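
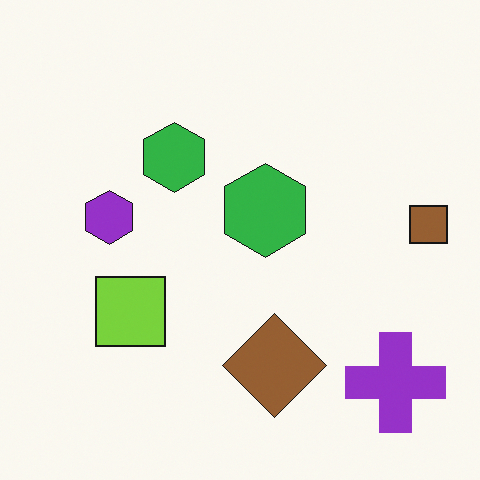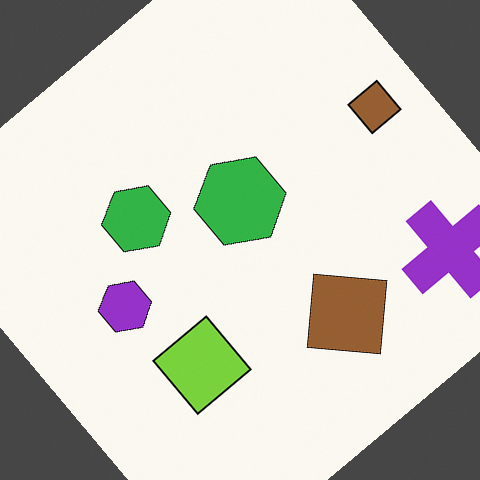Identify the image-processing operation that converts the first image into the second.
The transformation is: rotated counter-clockwise by a large amount — several tens of degrees.

Every shape is tilted by the same angle and the image corners show triangular fill wedges — a whole-image rotation by a non-right angle.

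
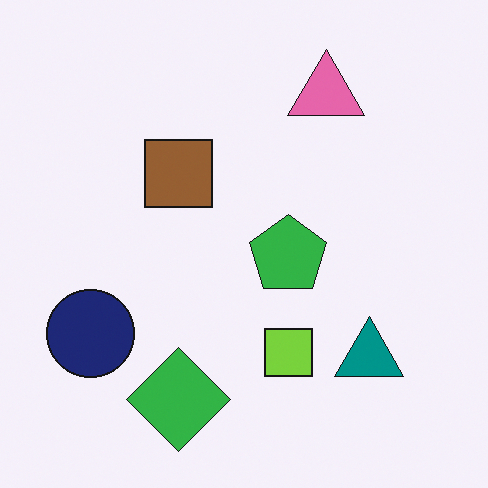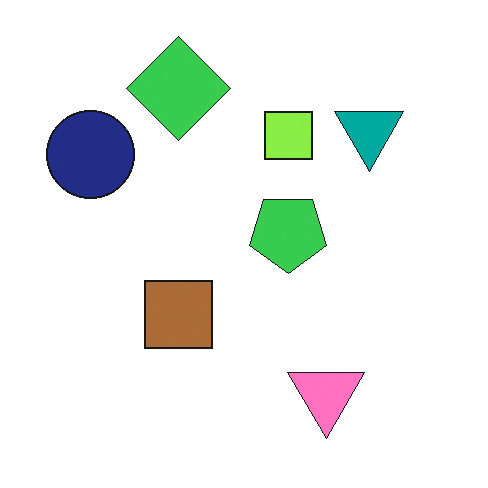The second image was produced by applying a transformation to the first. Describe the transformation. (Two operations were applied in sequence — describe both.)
The transformation is: brightened a little, then flipped vertically (top ↔ bottom).

Every pixel — background and shapes alike — is uniformly brightened. The green diamond is in the bottom of the first image and the top of the second — shapes on opposite sides of the horizontal midline have swapped in a mirror flip.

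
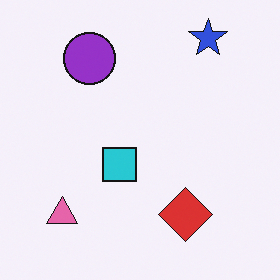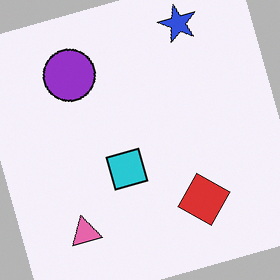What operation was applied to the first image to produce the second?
The second image is the first rotated counter-clockwise by a moderate amount.

Every shape is tilted by the same angle and the image corners show triangular fill wedges — a whole-image rotation by a non-right angle.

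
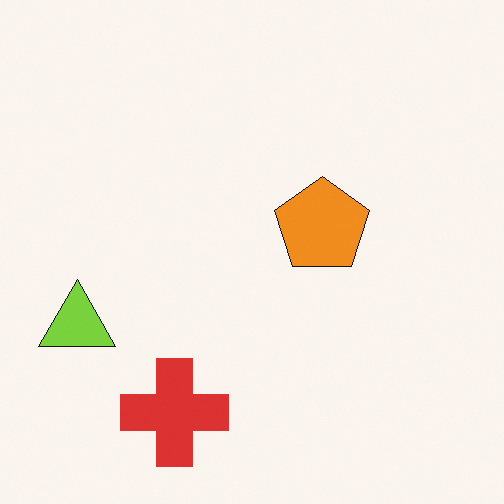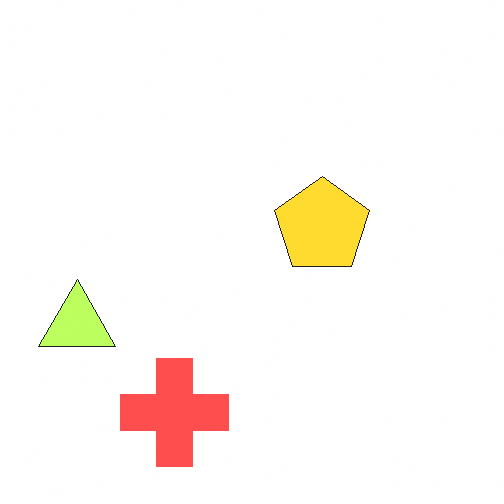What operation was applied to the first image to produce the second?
The second image is the first substantially brightened.

Every pixel — background and shapes alike — is uniformly brightened.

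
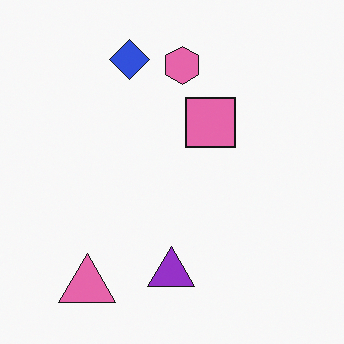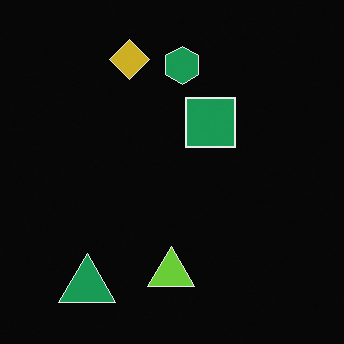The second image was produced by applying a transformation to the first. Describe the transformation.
It was color-inverted (negative).

The light background has become dark and every shape's color is its complement — a photographic negative.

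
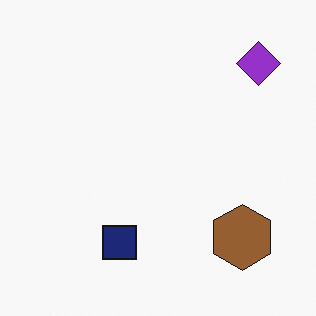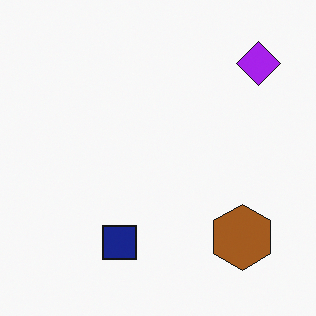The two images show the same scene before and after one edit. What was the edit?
It was slightly oversaturated.

All colors are more vivid — a global saturation change.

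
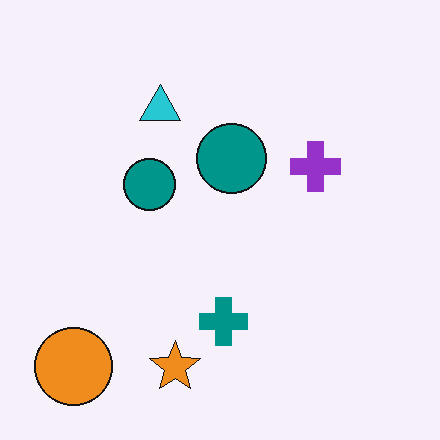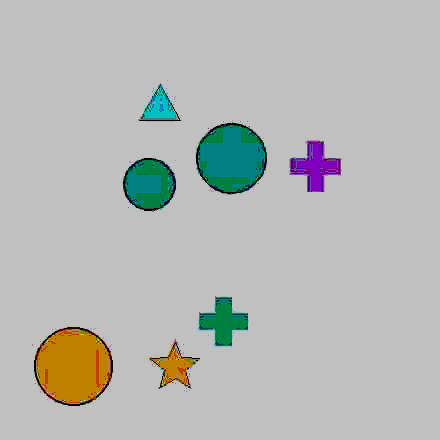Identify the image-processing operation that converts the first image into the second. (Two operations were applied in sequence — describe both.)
This is the original image heavily JPEG-compressed with obvious blocking artifacts, then aggressively posterized.

Blocky 8×8 compression artifacts appear around shape edges and the flat background shows ringing — characteristic JPEG degradation. Each flat color has snapped to a coarser quantized level — most visibly, the near-white background has dropped to a flat grey.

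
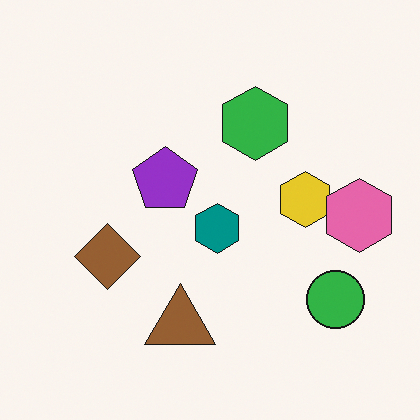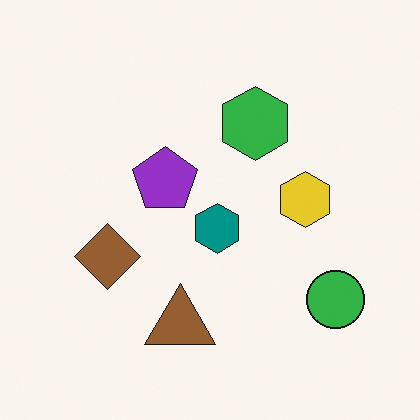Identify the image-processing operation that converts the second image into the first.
It was overlaid with an additional pink hexagon.

A pink hexagon appears in the first image that is absent from the second.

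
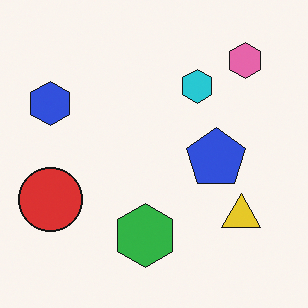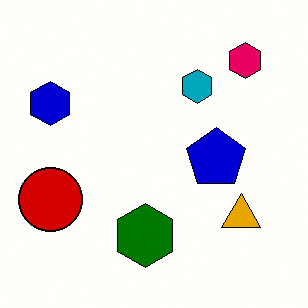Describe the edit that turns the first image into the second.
Given much higher contrast.

Tones are pushed away from mid-grey across the whole image — a global contrast change.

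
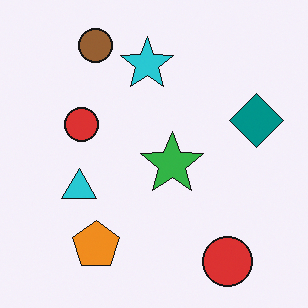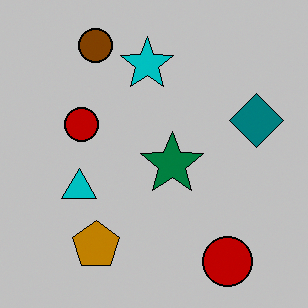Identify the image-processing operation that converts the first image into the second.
The image was aggressively posterized.

Each flat color has snapped to a coarser quantized level — most visibly, the near-white background has dropped to a flat grey.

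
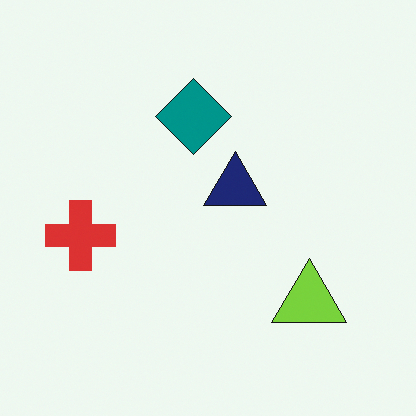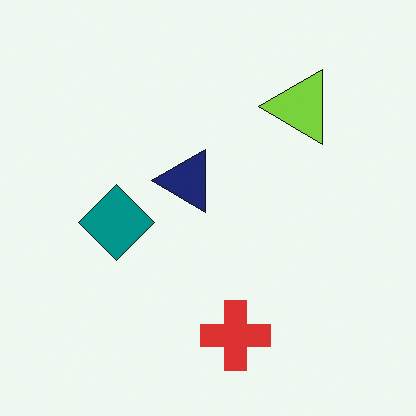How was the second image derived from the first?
It was rotated 90° counter-clockwise.

The lime triangle sits in the bottom-right of the first image and the top-right of the second — consistent with a whole-image 90° counter-clockwise rotation.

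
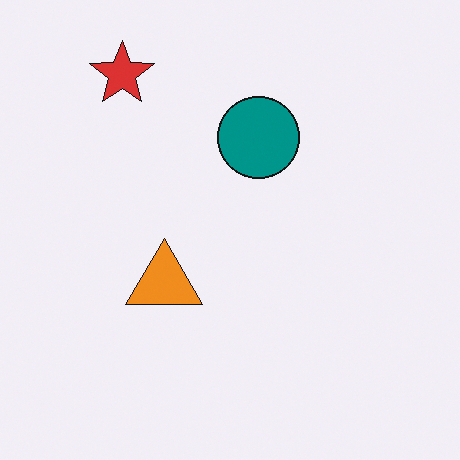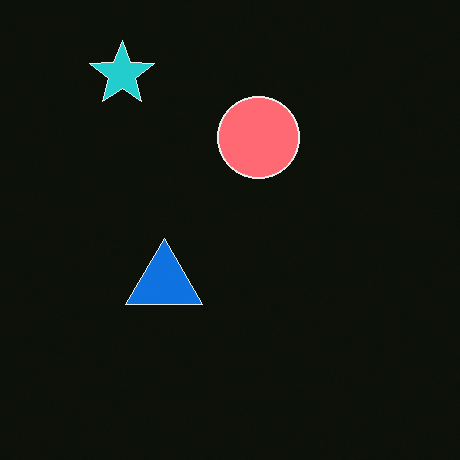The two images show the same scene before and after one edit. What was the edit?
The image was color-inverted (negative).

The light background has become dark and every shape's color is its complement — a photographic negative.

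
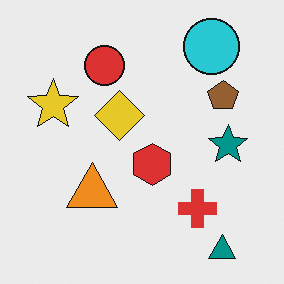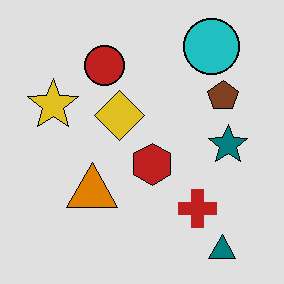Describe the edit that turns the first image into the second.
This is the original image moderately posterized.

Each flat color has snapped to a coarser quantized level — most visibly, the near-white background has dropped to a flat grey.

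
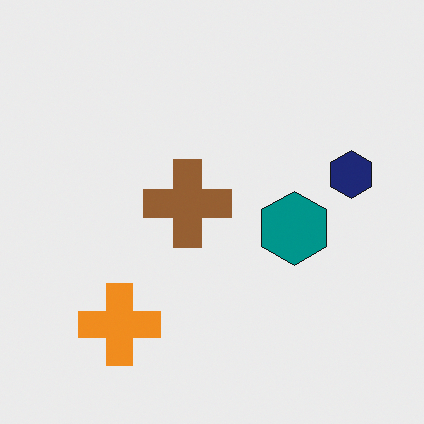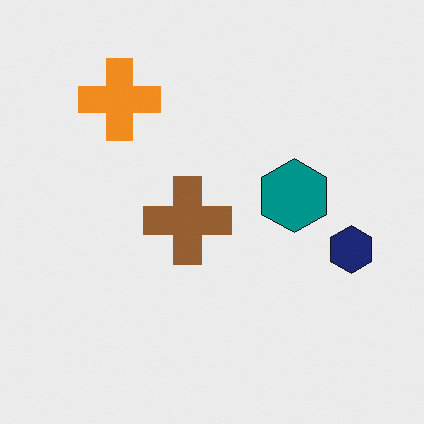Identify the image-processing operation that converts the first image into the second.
The image was flipped vertically (top ↔ bottom).

The orange cross is in the bottom-left of the first image and the top-left of the second — shapes on opposite sides of the horizontal midline have swapped in a mirror flip.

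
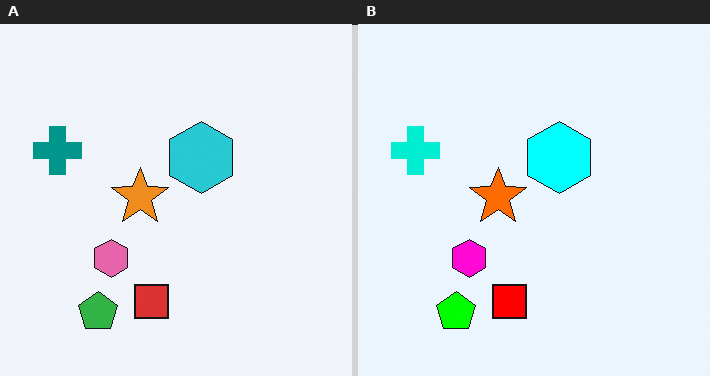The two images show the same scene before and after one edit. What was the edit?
The right (B) image is the left (A) made much more vivid (saturation change).

All colors are more vivid — a global saturation change.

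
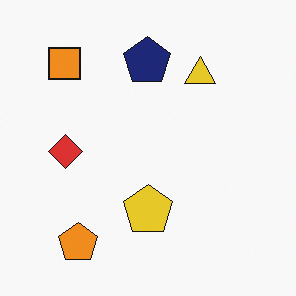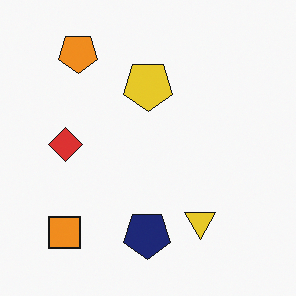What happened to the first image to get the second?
The transformation is: flipped vertically (top ↔ bottom).

The orange pentagon is in the bottom-left of the first image and the top-left of the second — shapes on opposite sides of the horizontal midline have swapped in a mirror flip.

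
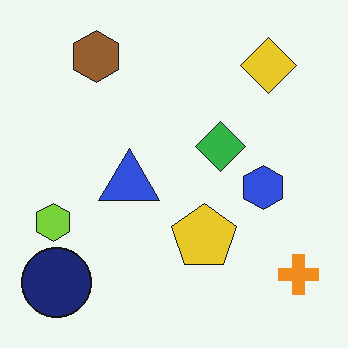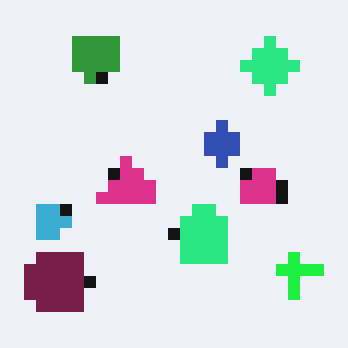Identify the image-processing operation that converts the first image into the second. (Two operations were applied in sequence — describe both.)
Hue-shifted by a moderate amount, then heavily pixelated into large blocks.

Every shape's color has rotated by the same amount around the hue wheel — a uniform hue shift. Shapes are reduced to large square blocks; fine edges and outlines are lost — a downscale-then-upscale (mosaic) effect.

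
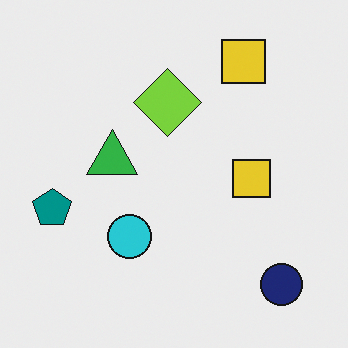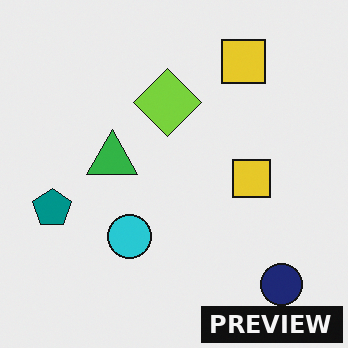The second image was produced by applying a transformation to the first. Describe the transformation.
The second image is the first watermarked with the text "PREVIEW" in the lower-right corner.

A dark label reading "PREVIEW" appears in the lower-right corner.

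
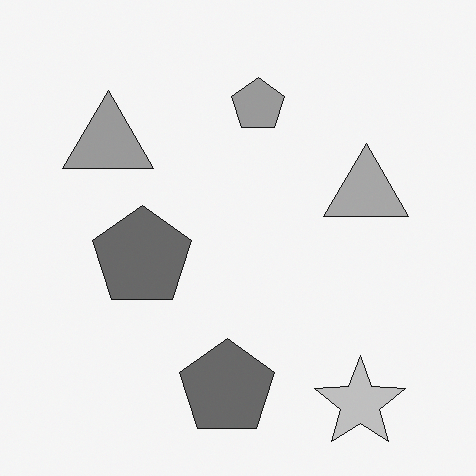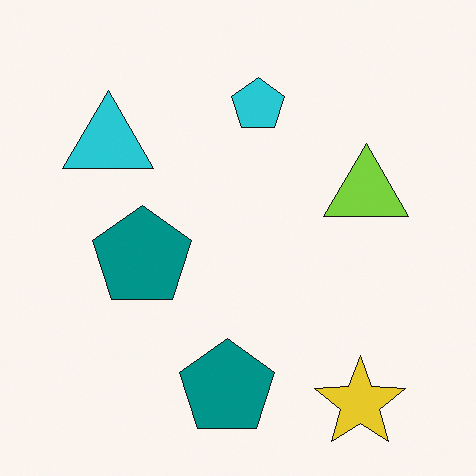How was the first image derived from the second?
This is the original image converted to grayscale.

All color is removed — every shape is now a shade of grey.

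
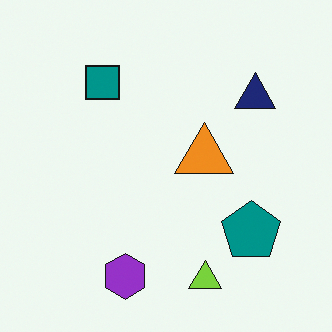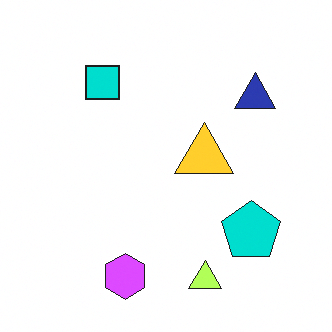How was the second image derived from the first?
The image was substantially brightened.

Every pixel — background and shapes alike — is uniformly brightened.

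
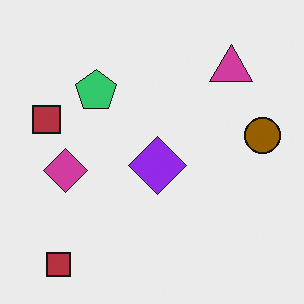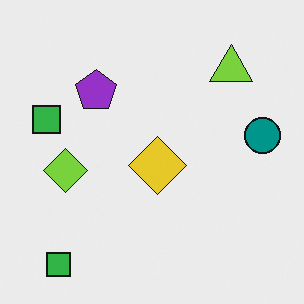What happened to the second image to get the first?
Hue-shifted through roughly half the color wheel.

Every shape's color has rotated by the same amount around the hue wheel — a uniform hue shift.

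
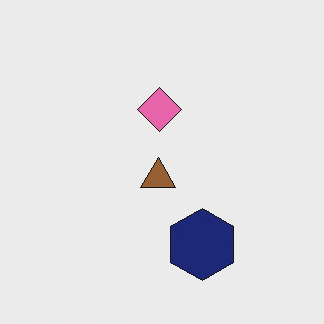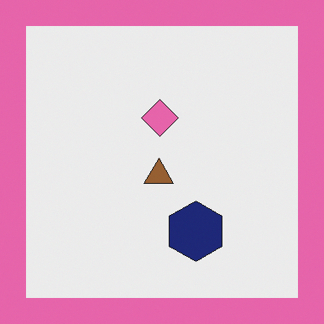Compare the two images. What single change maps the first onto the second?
This is the original image framed with a pink border.

A solid pink frame runs around the edge of the second image, with the content slightly shrunk inside it.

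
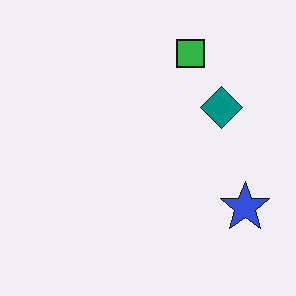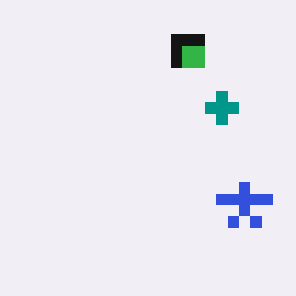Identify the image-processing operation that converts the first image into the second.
Heavily pixelated into large blocks.

Shapes are reduced to large square blocks; fine edges and outlines are lost — a downscale-then-upscale (mosaic) effect.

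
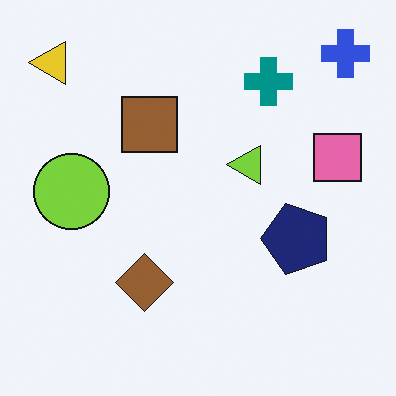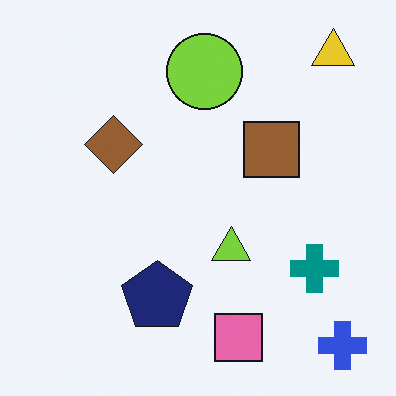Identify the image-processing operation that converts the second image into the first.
The first image is the second rotated 90° counter-clockwise.

The blue cross sits in the bottom-right of the second image and the top-right of the first — consistent with a whole-image 90° counter-clockwise rotation.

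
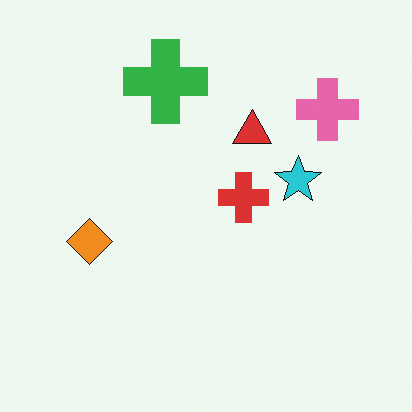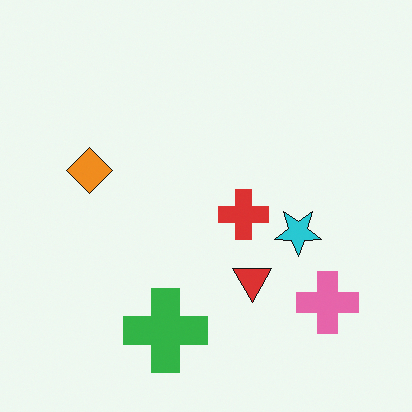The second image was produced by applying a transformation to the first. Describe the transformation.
The image was flipped vertically (top ↔ bottom).

The green cross is in the top of the first image and the bottom of the second — shapes on opposite sides of the horizontal midline have swapped in a mirror flip.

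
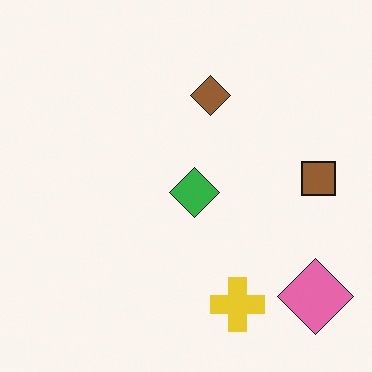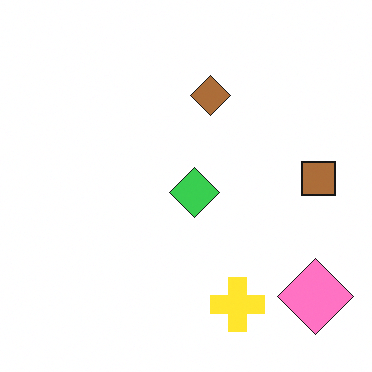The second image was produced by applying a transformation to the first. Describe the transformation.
Brightened a little.

Every pixel — background and shapes alike — is uniformly brightened.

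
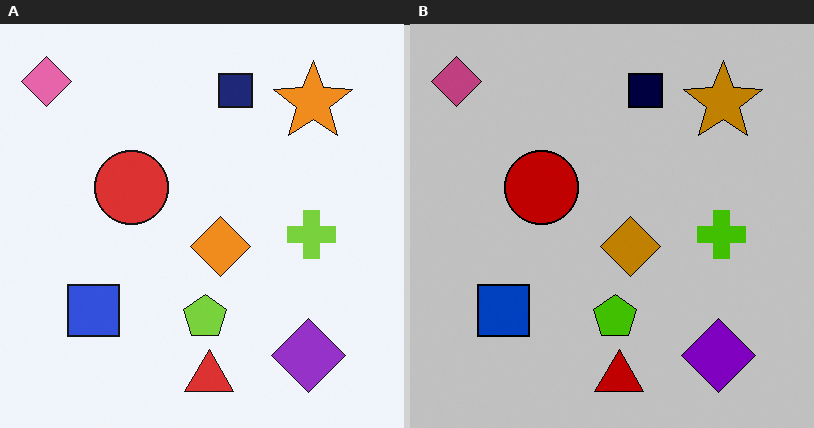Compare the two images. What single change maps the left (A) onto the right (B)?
The right (B) image is the left (A) aggressively posterized.

Each flat color has snapped to a coarser quantized level — most visibly, the near-white background has dropped to a flat grey.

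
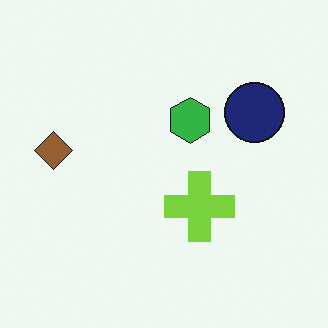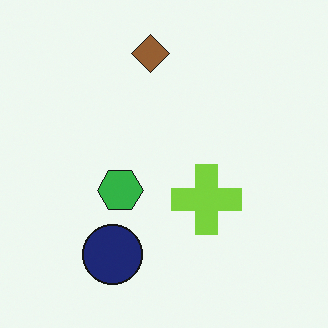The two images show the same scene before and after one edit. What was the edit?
The image was transposed (reflected across the top-left ↔ bottom-right diagonal).

Shapes have swapped their row and column positions — what was in the top-right is now in the bottom-left — a diagonal reflection.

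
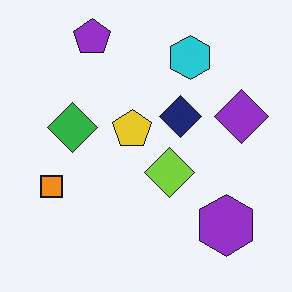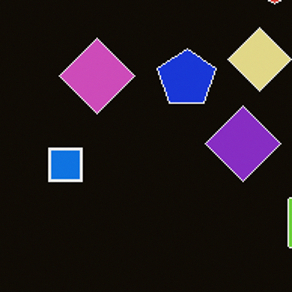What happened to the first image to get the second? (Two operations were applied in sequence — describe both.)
Color-inverted (negative), then cropped slightly and scaled back up.

The light background has become dark and every shape's color is its complement — a photographic negative. The visible shapes are larger and the field of view is narrower; shapes near the original edges may be partly or wholly outside the frame — a crop-and-rescale.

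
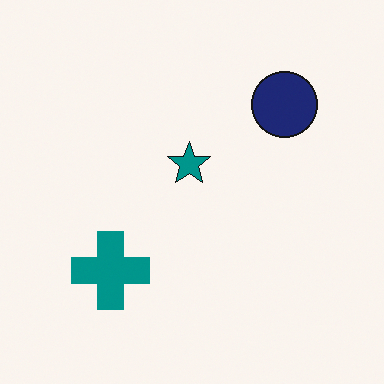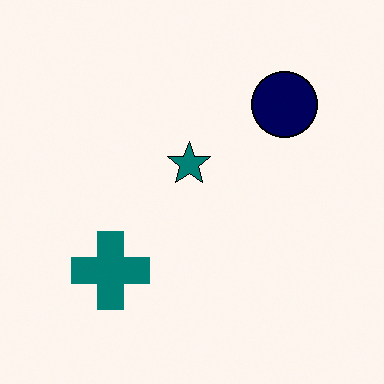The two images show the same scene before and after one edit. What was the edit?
The image was given slightly increased contrast.

Tones are pushed away from mid-grey across the whole image — a global contrast change.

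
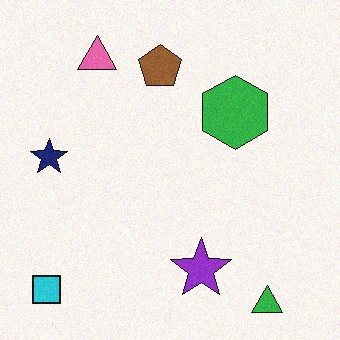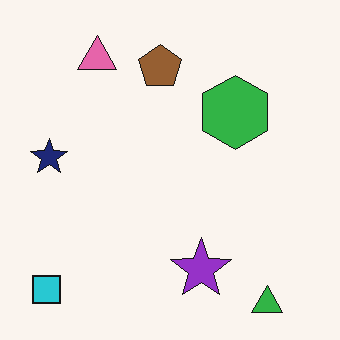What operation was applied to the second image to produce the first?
This is the original image degraded with subtle gaussian noise.

Random speckle covers the whole image, including the flat background.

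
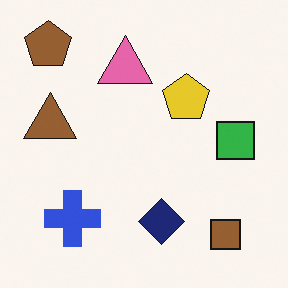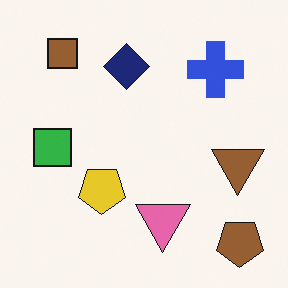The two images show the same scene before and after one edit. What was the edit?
This is the original image rotated 180°.

The brown pentagon sits in the top-left of the first image and the bottom-right of the second — consistent with a whole-image 180° rotation.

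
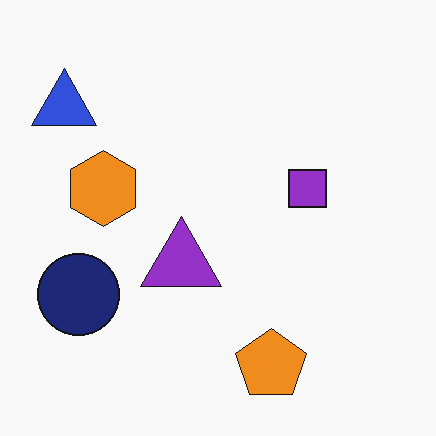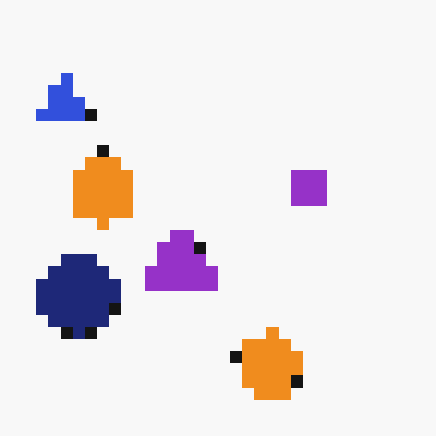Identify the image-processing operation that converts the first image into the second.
It was heavily pixelated into large blocks.

Shapes are reduced to large square blocks; fine edges and outlines are lost — a downscale-then-upscale (mosaic) effect.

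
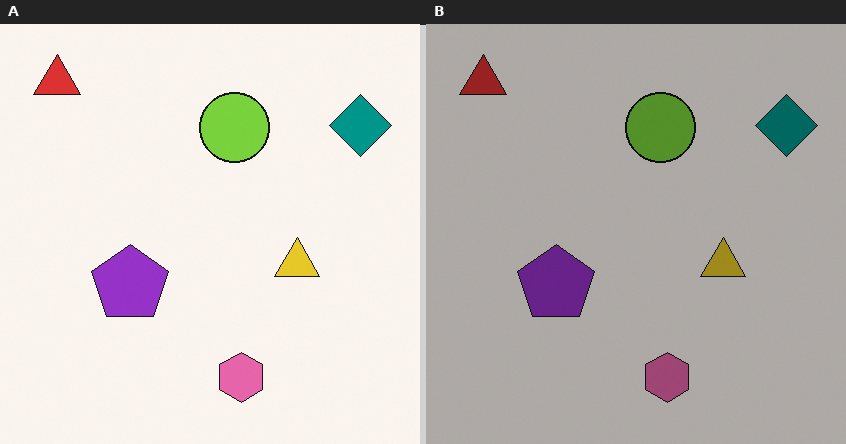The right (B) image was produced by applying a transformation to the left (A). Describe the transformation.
Darkened a lot.

Every pixel — background and shapes alike — is uniformly darkened.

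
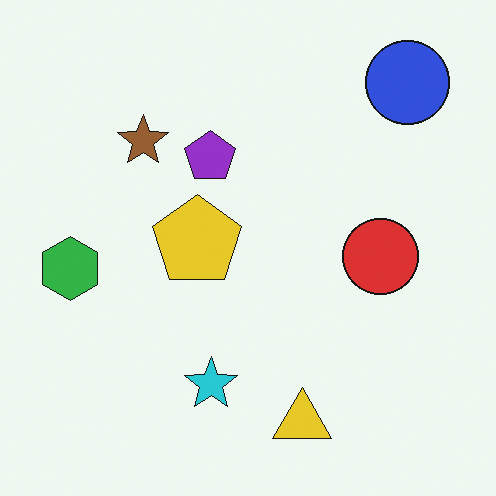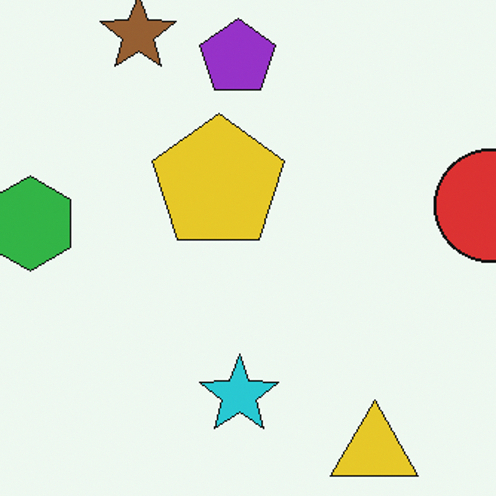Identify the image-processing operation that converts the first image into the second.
The second image is the first cropped to a modestly smaller region and rescaled.

The visible shapes are larger and the field of view is narrower; shapes near the original edges may be partly or wholly outside the frame — a crop-and-rescale.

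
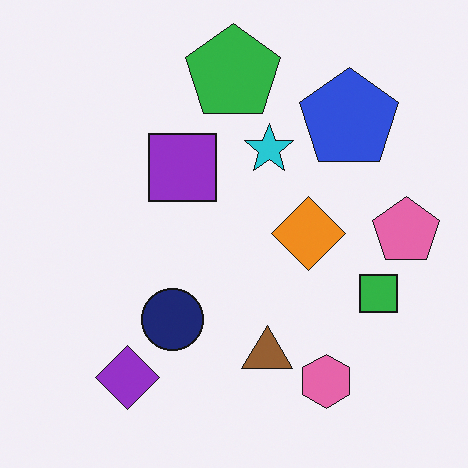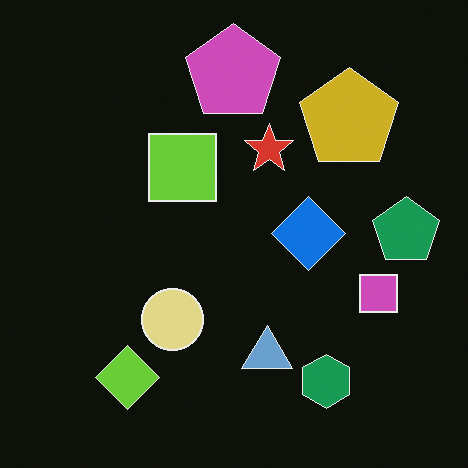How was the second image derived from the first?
Color-inverted (negative).

The light background has become dark and every shape's color is its complement — a photographic negative.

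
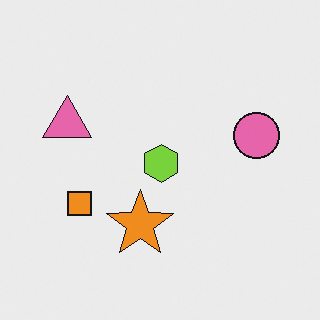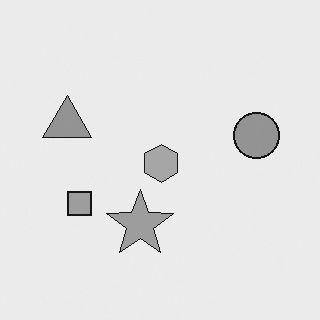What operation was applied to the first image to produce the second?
The transformation is: converted to grayscale.

All color is removed — every shape is now a shade of grey.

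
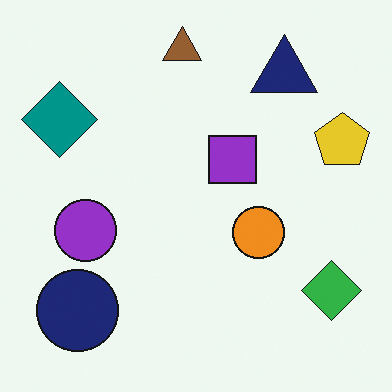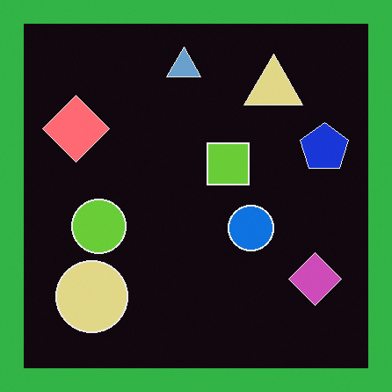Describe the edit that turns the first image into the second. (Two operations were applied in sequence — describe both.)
The image was color-inverted (negative), then framed with a green border.

The light background has become dark and every shape's color is its complement — a photographic negative. A solid green frame runs around the edge of the second image, with the content slightly shrunk inside it.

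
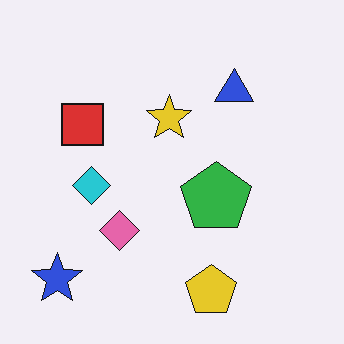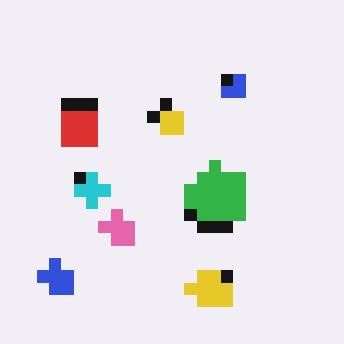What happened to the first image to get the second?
It was coarsely pixelated.

Shapes are reduced to large square blocks; fine edges and outlines are lost — a downscale-then-upscale (mosaic) effect.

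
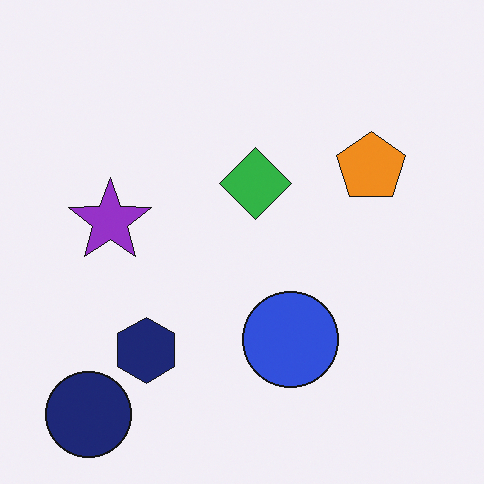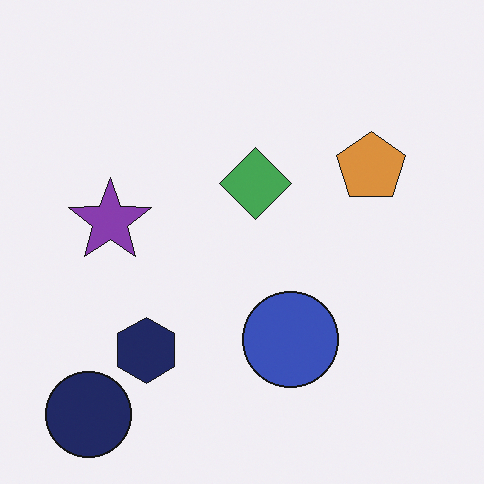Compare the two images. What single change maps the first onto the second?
The image was slightly desaturated.

All colors are more muted and greyish — a global saturation change.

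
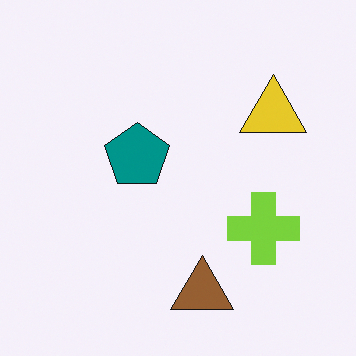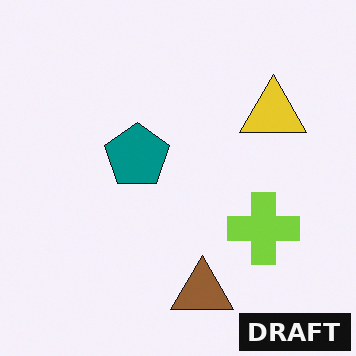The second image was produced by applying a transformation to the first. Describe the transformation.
The second image is the first watermarked with the text "DRAFT" in the lower-right corner.

A dark label reading "DRAFT" appears in the lower-right corner.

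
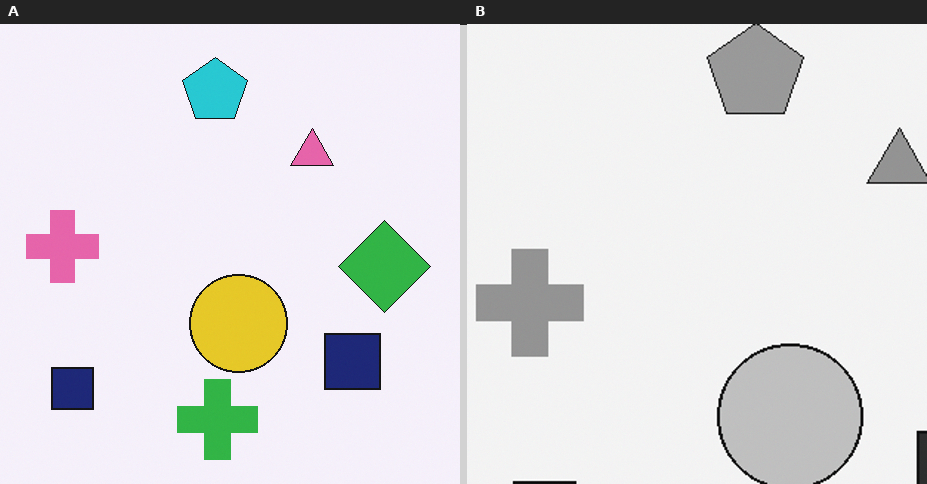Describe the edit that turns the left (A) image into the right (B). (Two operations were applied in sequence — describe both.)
Converted to grayscale, then cropped slightly and scaled back up.

All color is removed — every shape is now a shade of grey. The visible shapes are larger and the field of view is narrower; shapes near the original edges may be partly or wholly outside the frame — a crop-and-rescale.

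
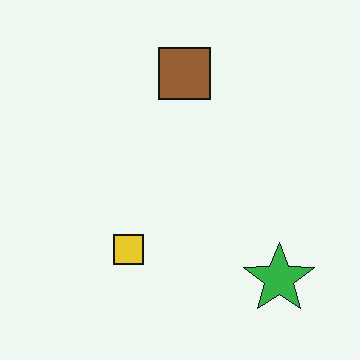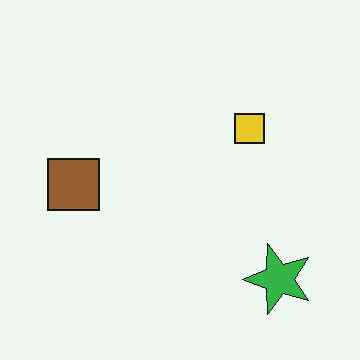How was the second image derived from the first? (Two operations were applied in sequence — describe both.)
The image was given moderate JPEG compression, then transposed (reflected across the top-left ↔ bottom-right diagonal).

Blocky 8×8 compression artifacts appear around shape edges and the flat background shows ringing — characteristic JPEG degradation. Shapes have swapped their row and column positions — what was in the top-right is now in the bottom-left — a diagonal reflection.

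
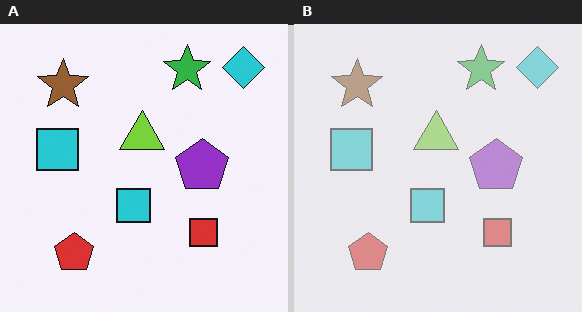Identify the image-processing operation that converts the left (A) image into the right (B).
This is the original image washed out (contrast reduced).

Tones are pushed toward mid-grey across the whole image — a global contrast change.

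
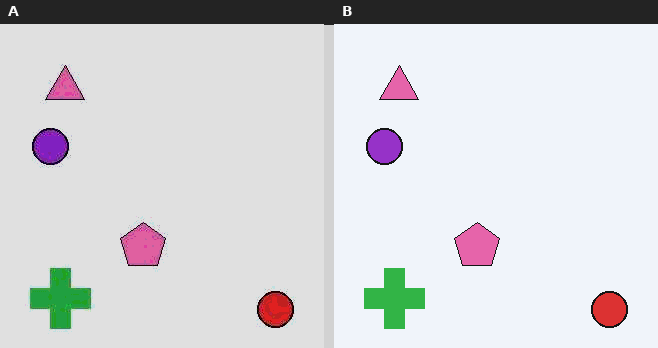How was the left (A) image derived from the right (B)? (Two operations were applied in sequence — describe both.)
Given moderate JPEG compression, then moderately posterized.

Blocky 8×8 compression artifacts appear around shape edges and the flat background shows ringing — characteristic JPEG degradation. Each flat color has snapped to a coarser quantized level — most visibly, the near-white background has dropped to a flat grey.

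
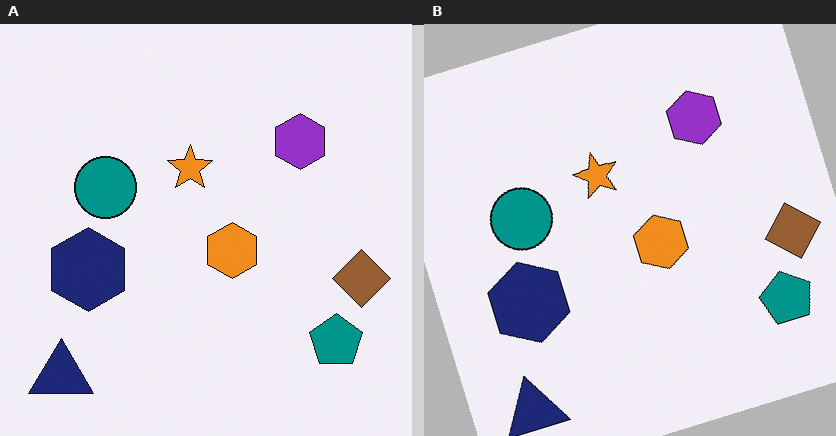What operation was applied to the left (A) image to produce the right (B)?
It was rotated counter-clockwise by a moderate amount.

Every shape is tilted by the same angle and the image corners show triangular fill wedges — a whole-image rotation by a non-right angle.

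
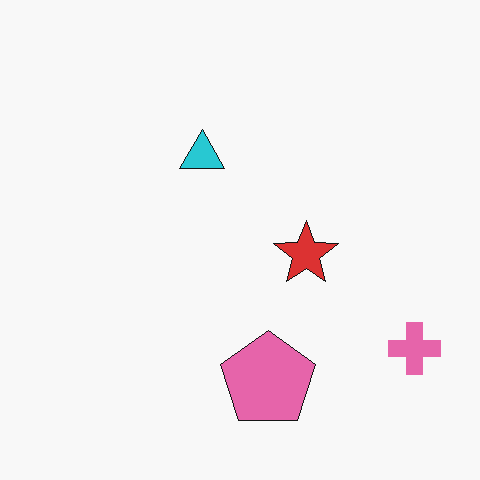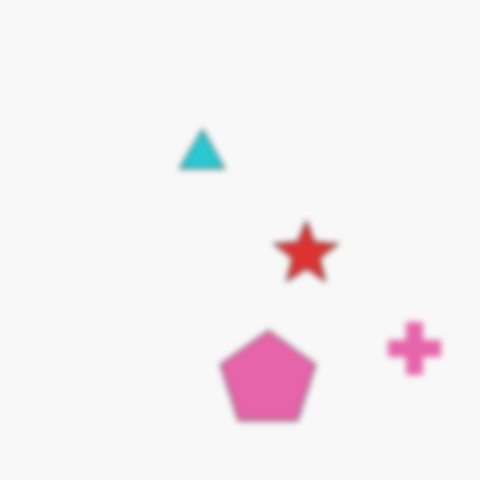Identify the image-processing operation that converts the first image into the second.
The image was moderately blurred.

Shape edges and outlines are uniformly softened across the whole image.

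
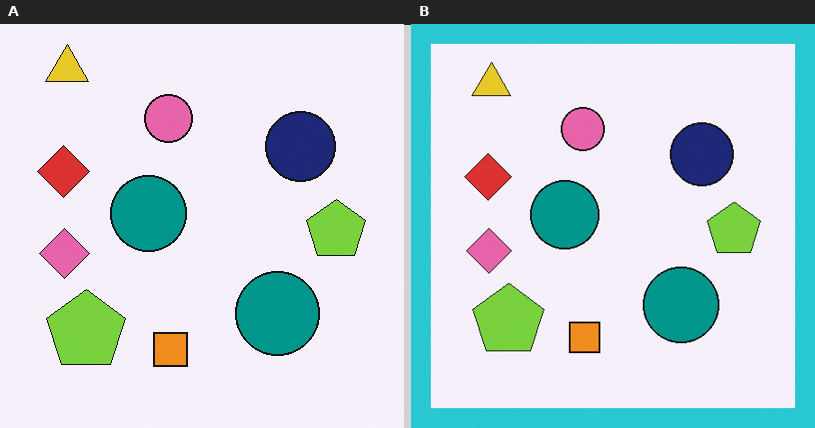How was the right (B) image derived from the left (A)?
Framed with a cyan border.

A solid cyan frame runs around the edge of the right (B) image, with the content slightly shrunk inside it.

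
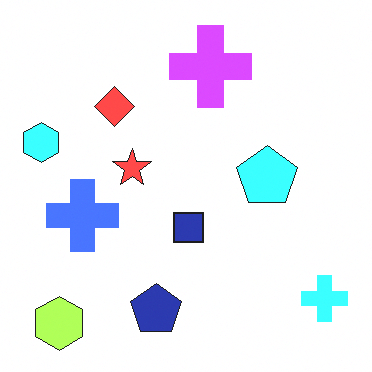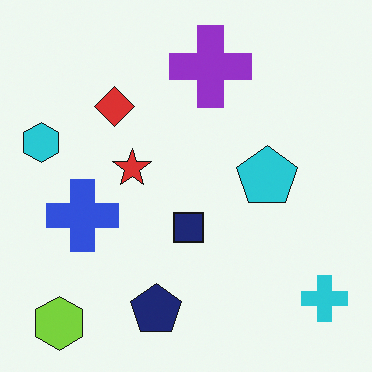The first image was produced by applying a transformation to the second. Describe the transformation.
It was brightened a lot.

Every pixel — background and shapes alike — is uniformly brightened.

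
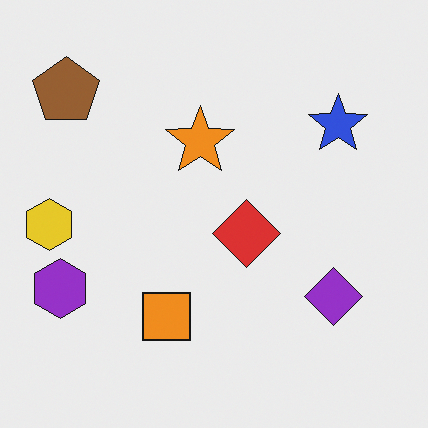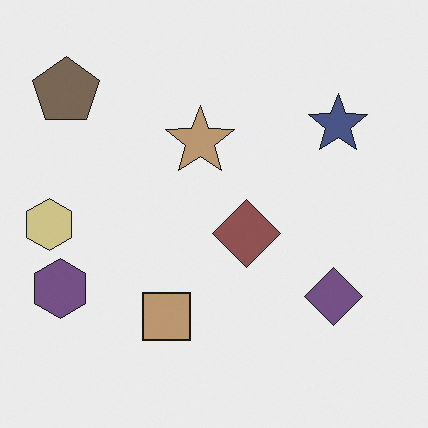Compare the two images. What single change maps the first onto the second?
The transformation is: made much more muted (saturation change).

All colors are more muted and greyish — a global saturation change.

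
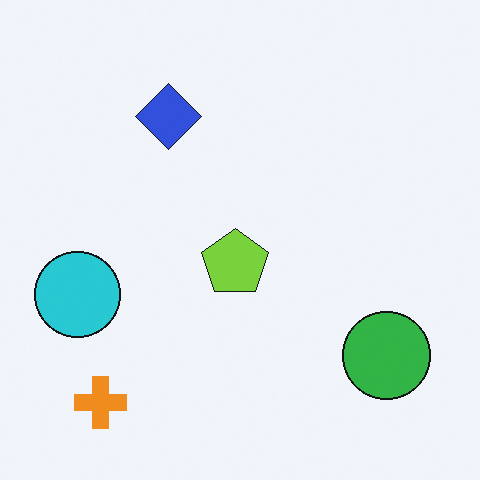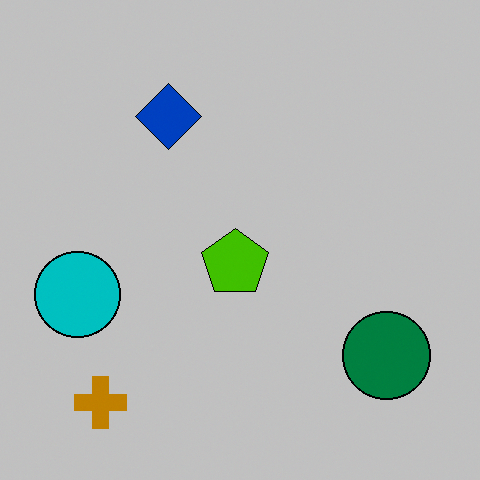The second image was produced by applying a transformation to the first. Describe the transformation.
This is the original image heavily posterized to just a handful of flat colors.

Each flat color has snapped to a coarser quantized level — most visibly, the near-white background has dropped to a flat grey.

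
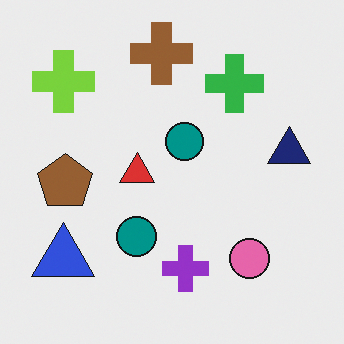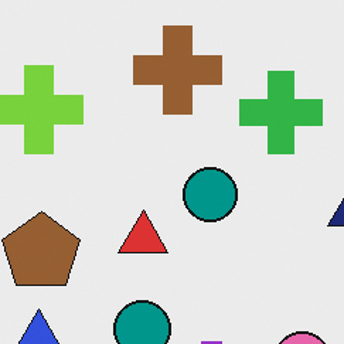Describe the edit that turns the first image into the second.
Cropped to a modestly smaller region and rescaled.

The visible shapes are larger and the field of view is narrower; shapes near the original edges may be partly or wholly outside the frame — a crop-and-rescale.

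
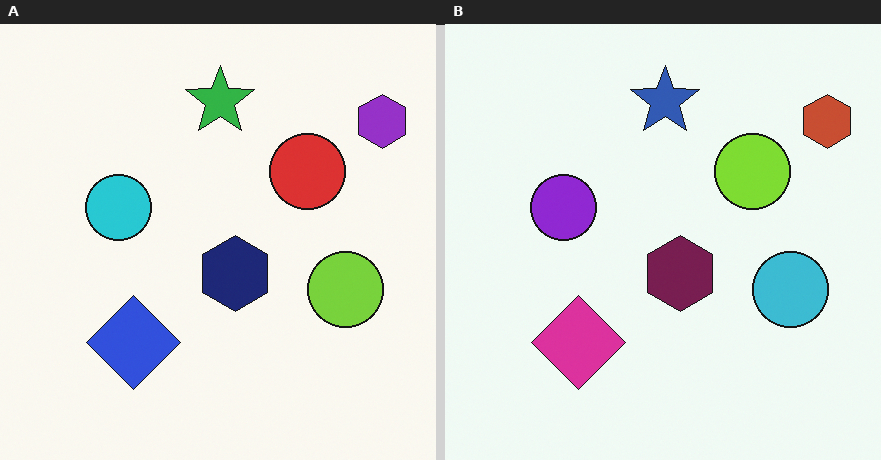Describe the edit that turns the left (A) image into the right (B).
Hue-shifted by a moderate amount.

Every shape's color has rotated by the same amount around the hue wheel — a uniform hue shift.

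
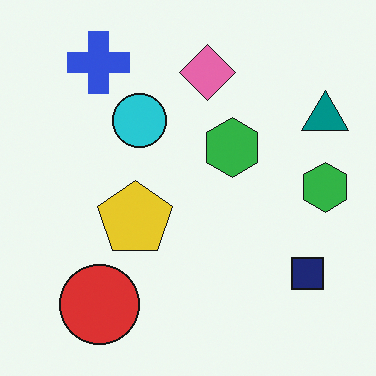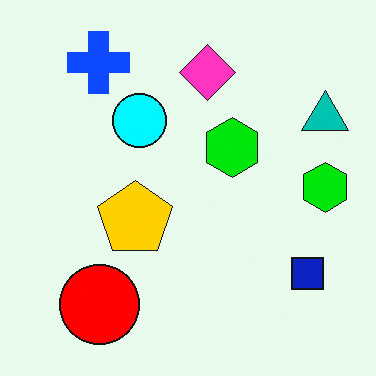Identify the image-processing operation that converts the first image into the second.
The second image is the first heavily oversaturated.

All colors are more vivid — a global saturation change.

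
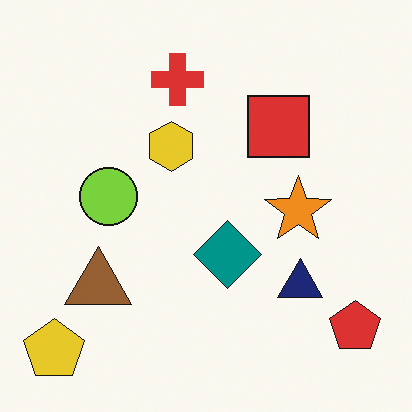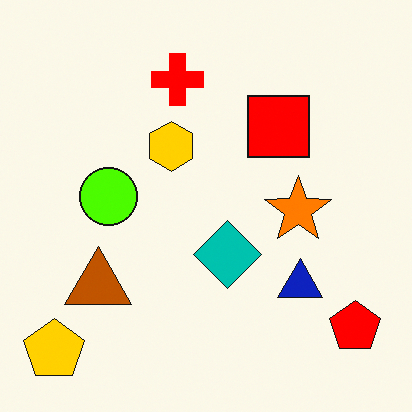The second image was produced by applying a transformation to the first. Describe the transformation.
The image was heavily oversaturated.

All colors are more vivid — a global saturation change.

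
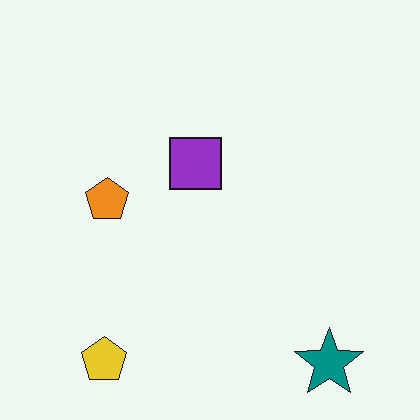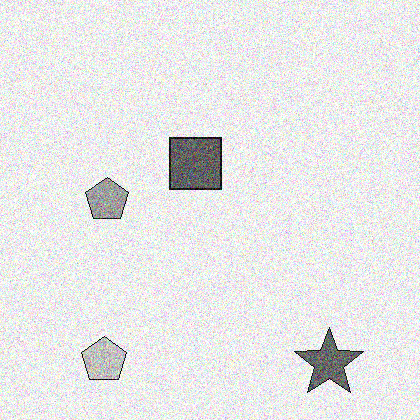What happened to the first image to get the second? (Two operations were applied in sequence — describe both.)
The second image is the first converted to grayscale, then degraded with a thick layer of grain.

All color is removed — every shape is now a shade of grey. Random speckle covers the whole image, including the flat background.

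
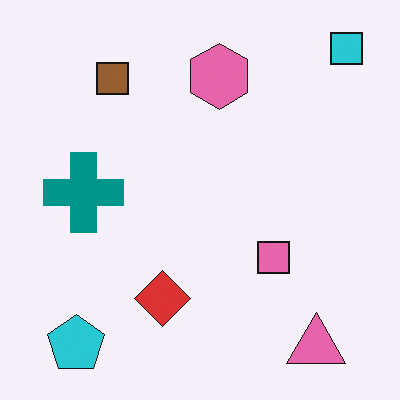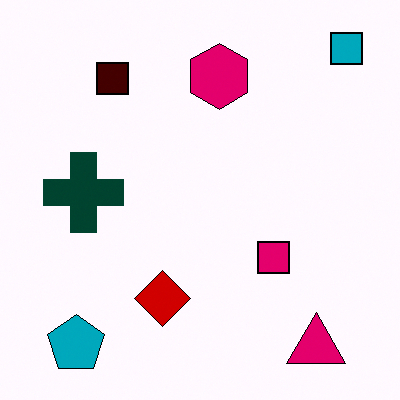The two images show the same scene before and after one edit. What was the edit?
It was given much higher contrast.

Tones are pushed away from mid-grey across the whole image — a global contrast change.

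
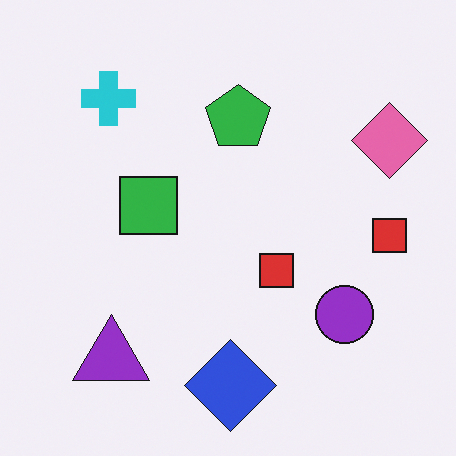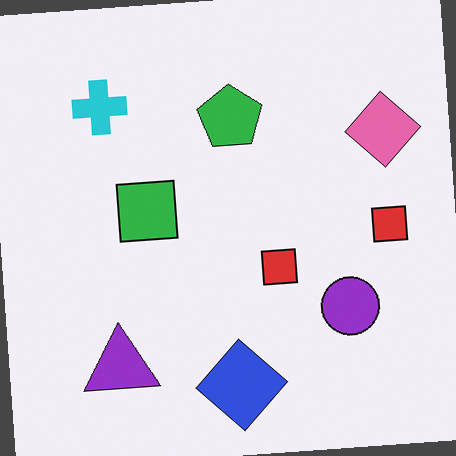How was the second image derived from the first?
The image was rotated counter-clockwise by a few degrees.

Every shape is tilted by the same angle and the image corners show triangular fill wedges — a whole-image rotation by a non-right angle.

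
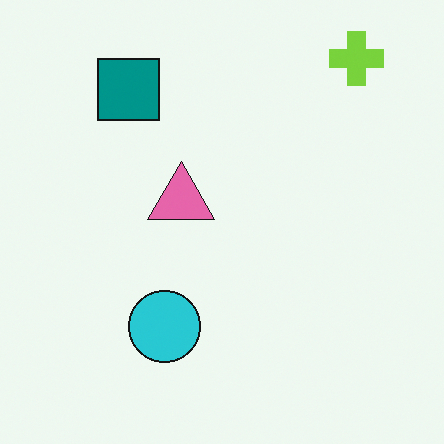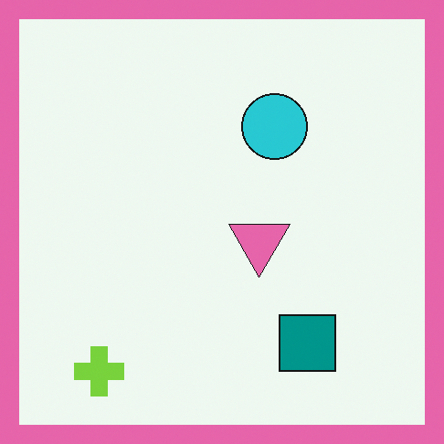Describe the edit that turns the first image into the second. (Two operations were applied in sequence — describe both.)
The transformation is: rotated 180°, then framed with a pink border.

The lime cross sits in the top-right of the first image and the bottom-left of the second — consistent with a whole-image 180° rotation. A solid pink frame runs around the edge of the second image, with the content slightly shrunk inside it.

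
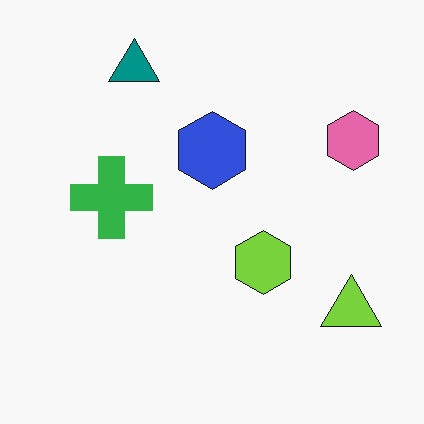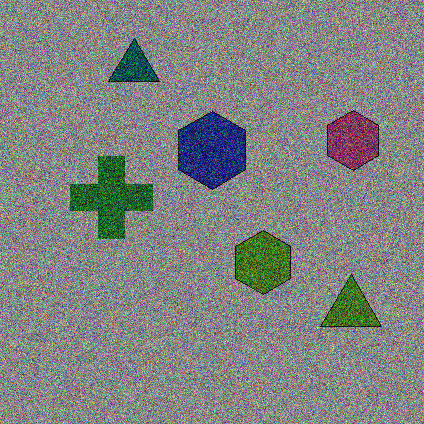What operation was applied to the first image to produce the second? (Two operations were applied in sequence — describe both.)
This is the original image noticeably darkened, then degraded with strong gaussian noise.

Every pixel — background and shapes alike — is uniformly darkened. Random speckle covers the whole image, including the flat background.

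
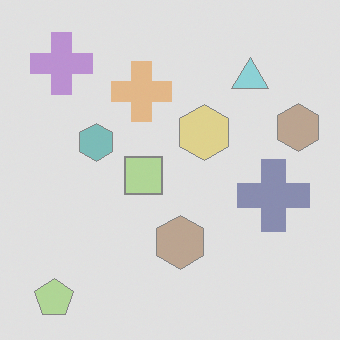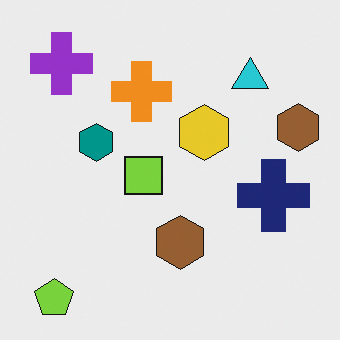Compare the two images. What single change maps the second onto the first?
This is the original image given much lower contrast.

Tones are pushed toward mid-grey across the whole image — a global contrast change.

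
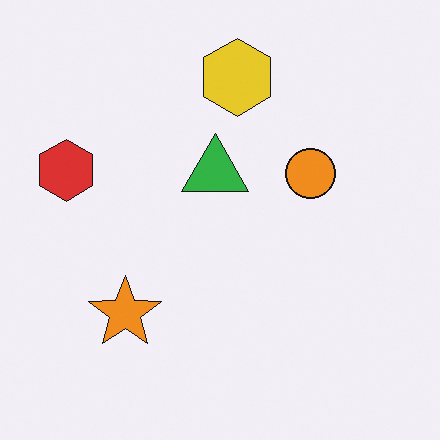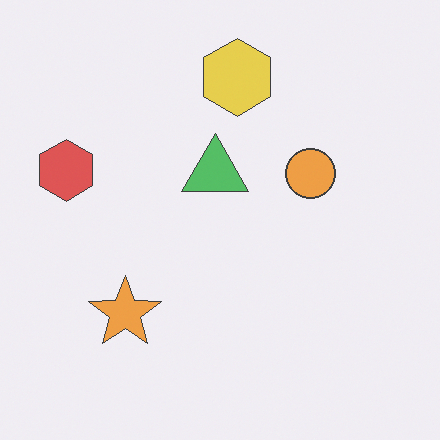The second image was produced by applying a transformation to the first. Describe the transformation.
The second image is the first given slightly reduced contrast.

Tones are pushed toward mid-grey across the whole image — a global contrast change.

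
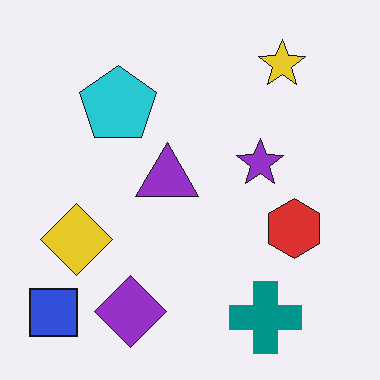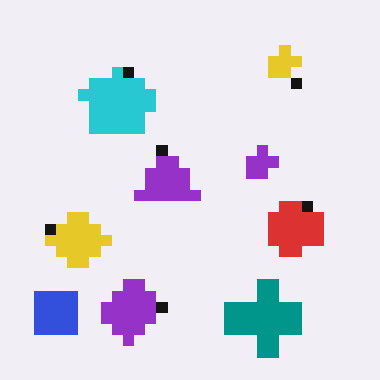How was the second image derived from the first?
It was coarsely pixelated.

Shapes are reduced to large square blocks; fine edges and outlines are lost — a downscale-then-upscale (mosaic) effect.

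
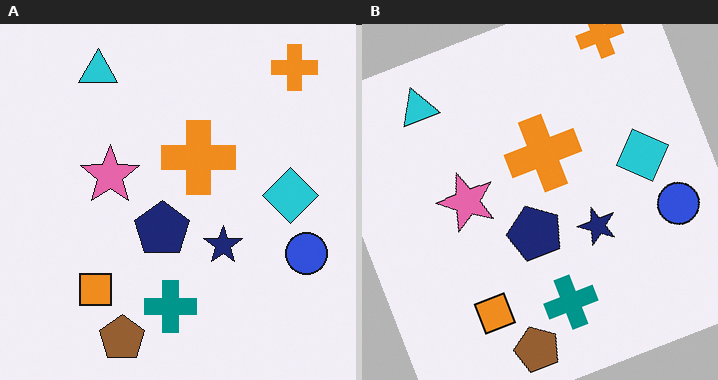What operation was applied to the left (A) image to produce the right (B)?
The transformation is: rotated counter-clockwise by a moderate amount.

Every shape is tilted by the same angle and the image corners show triangular fill wedges — a whole-image rotation by a non-right angle.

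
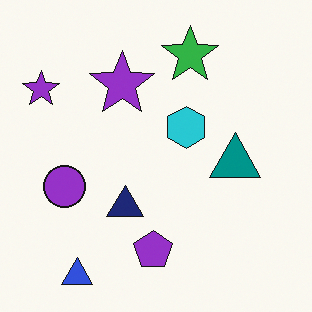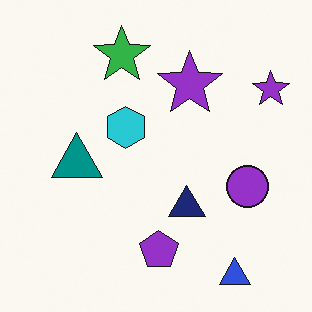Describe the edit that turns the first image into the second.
The image was flipped horizontally (left ↔ right).

The purple circle is in the left of the first image and the right of the second — shapes on opposite sides of the vertical midline have swapped in a mirror flip.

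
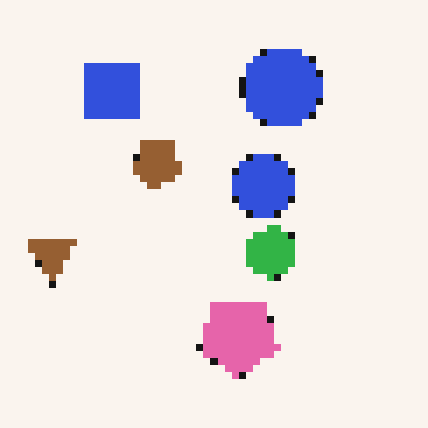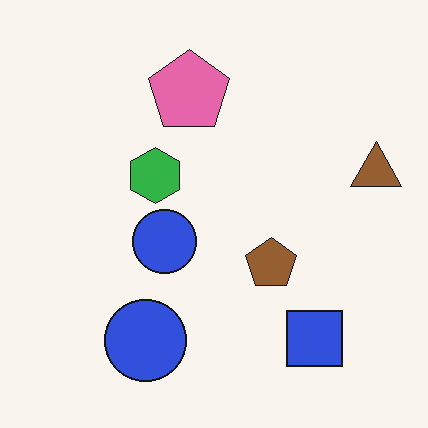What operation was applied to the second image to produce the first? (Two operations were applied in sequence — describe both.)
The transformation is: rotated 180°, then moderately pixelated.

The brown triangle sits in the right of the second image and the left of the first — consistent with a whole-image 180° rotation. Shapes are reduced to large square blocks; fine edges and outlines are lost — a downscale-then-upscale (mosaic) effect.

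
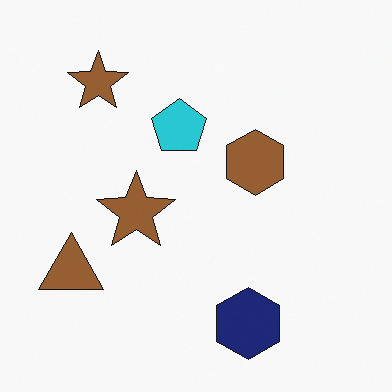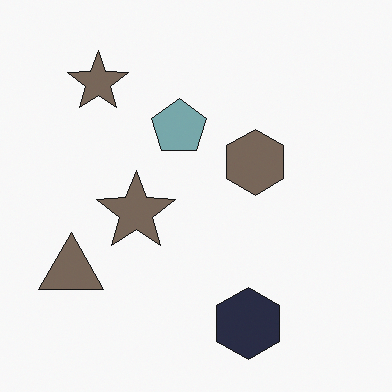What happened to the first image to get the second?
It was made much more muted (saturation change).

All colors are more muted and greyish — a global saturation change.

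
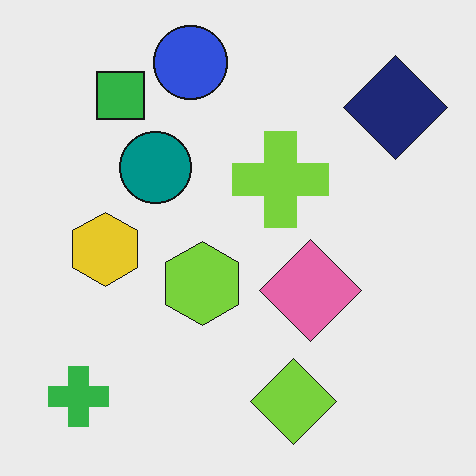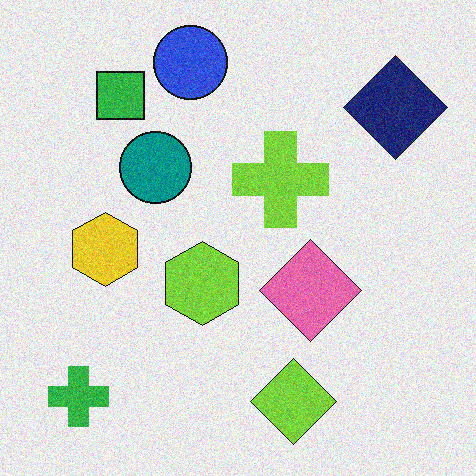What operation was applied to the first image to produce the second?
The transformation is: degraded with visible gaussian noise.

Random speckle covers the whole image, including the flat background.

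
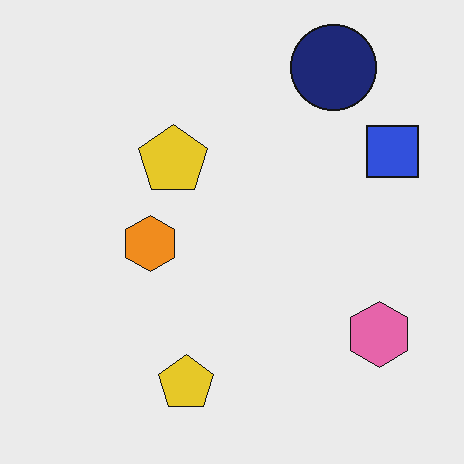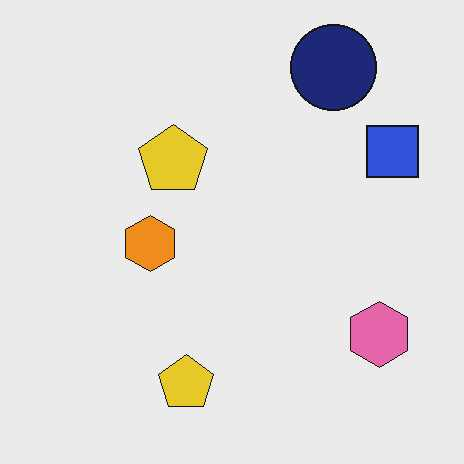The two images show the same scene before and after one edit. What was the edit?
The transformation is: JPEG-compressed with visible artifacts.

Blocky 8×8 compression artifacts appear around shape edges and the flat background shows ringing — characteristic JPEG degradation.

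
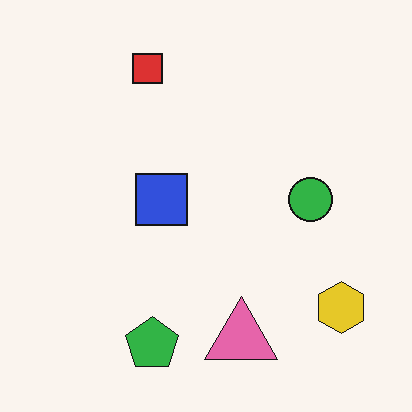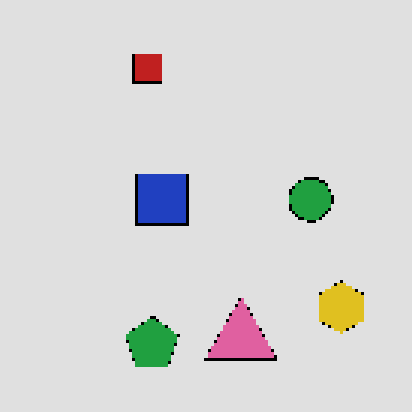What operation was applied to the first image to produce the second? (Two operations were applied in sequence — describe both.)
This is the original image lightly pixelated (a mild mosaic effect), then moderately posterized.

Shapes are reduced to large square blocks; fine edges and outlines are lost — a downscale-then-upscale (mosaic) effect. Each flat color has snapped to a coarser quantized level — most visibly, the near-white background has dropped to a flat grey.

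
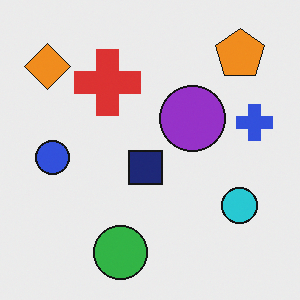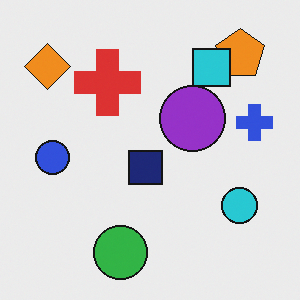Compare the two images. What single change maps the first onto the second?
The transformation is: overlaid with an additional cyan square.

A cyan square appears in the second image that is absent from the first.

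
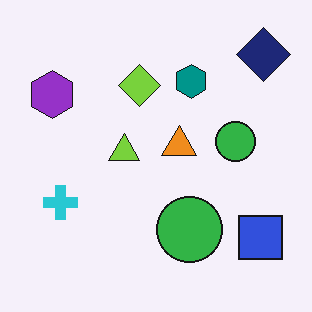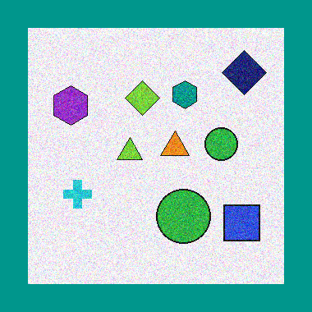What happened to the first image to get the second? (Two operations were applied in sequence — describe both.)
This is the original image degraded with visible gaussian noise, then framed with a teal border.

Random speckle covers the whole image, including the flat background. A solid teal frame runs around the edge of the second image, with the content slightly shrunk inside it.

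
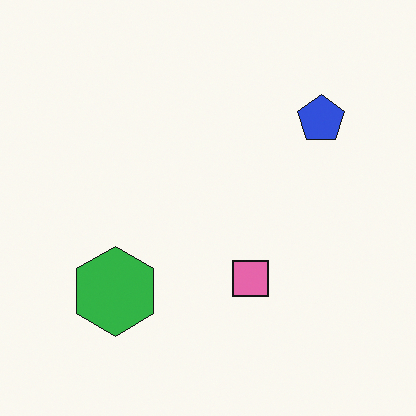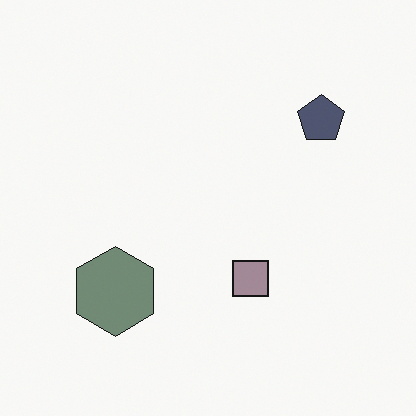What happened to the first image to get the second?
The transformation is: heavily desaturated.

All colors are more muted and greyish — a global saturation change.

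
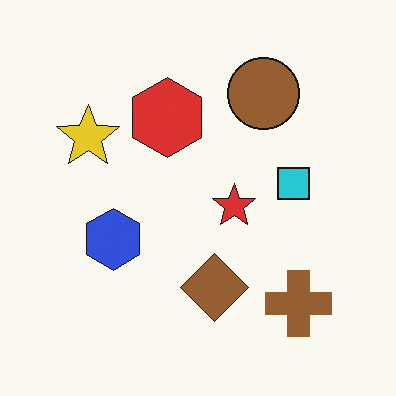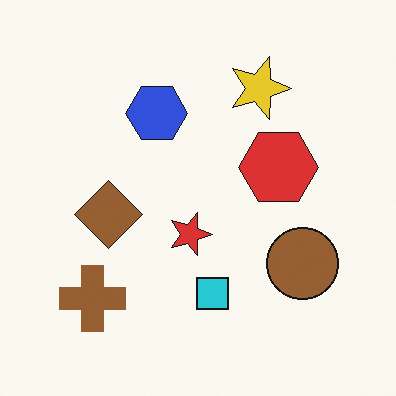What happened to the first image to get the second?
It was rotated 90° clockwise.

The brown cross sits in the bottom-right of the first image and the bottom-left of the second — consistent with a whole-image 90° clockwise rotation.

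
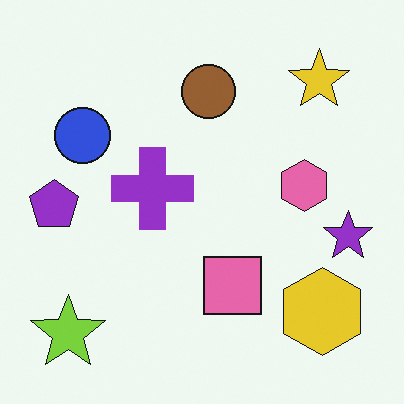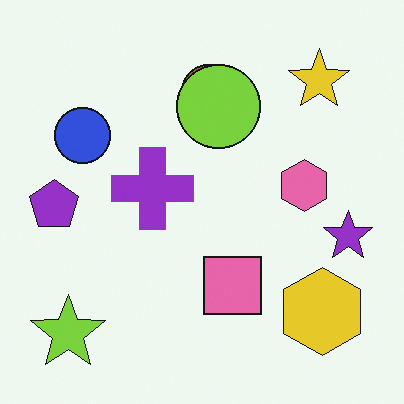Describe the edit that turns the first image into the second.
It was overlaid with an additional lime circle.

A lime circle appears in the second image that is absent from the first.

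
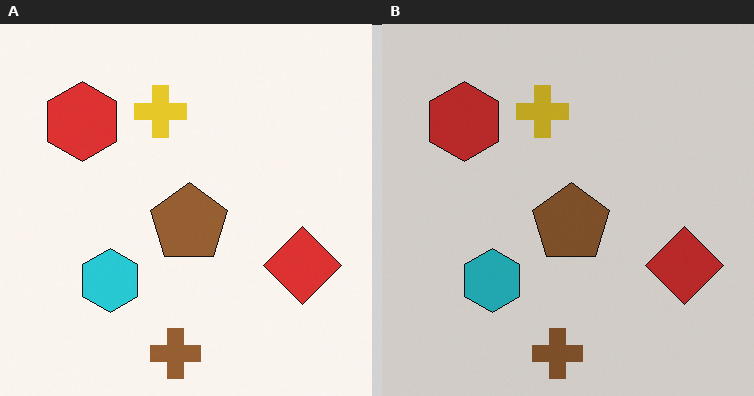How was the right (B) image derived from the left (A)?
This is the original image darkened a little.

Every pixel — background and shapes alike — is uniformly darkened.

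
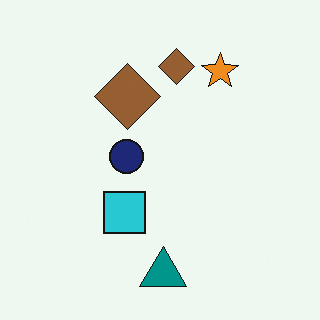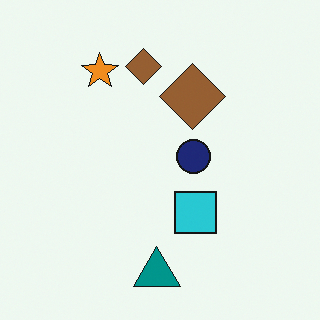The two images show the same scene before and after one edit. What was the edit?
It was flipped horizontally (left ↔ right).

The orange star is in the top-right of the first image and the top-left of the second — shapes on opposite sides of the vertical midline have swapped in a mirror flip.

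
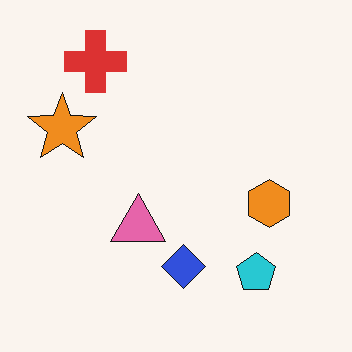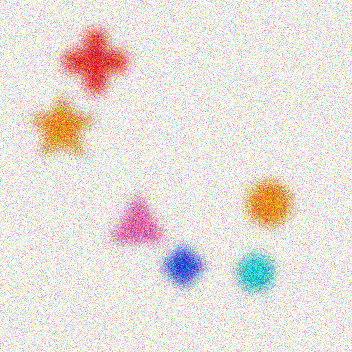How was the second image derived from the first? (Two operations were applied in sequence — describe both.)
It was heavily blurred, then degraded with heavy additive noise.

Shape edges and outlines are uniformly softened across the whole image. Random speckle covers the whole image, including the flat background.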